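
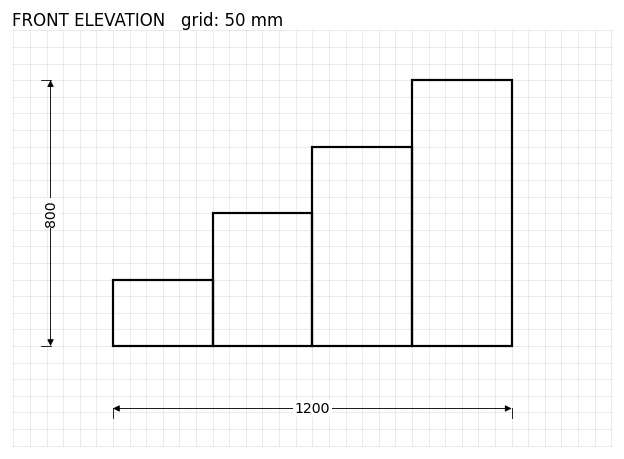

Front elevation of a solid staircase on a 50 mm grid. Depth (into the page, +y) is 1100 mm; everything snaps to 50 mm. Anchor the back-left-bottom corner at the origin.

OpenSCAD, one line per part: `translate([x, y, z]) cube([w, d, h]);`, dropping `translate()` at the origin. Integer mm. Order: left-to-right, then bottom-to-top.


cube([300, 1100, 200]);
translate([300, 0, 0]) cube([300, 1100, 400]);
translate([600, 0, 0]) cube([300, 1100, 600]);
translate([900, 0, 0]) cube([300, 1100, 800]);


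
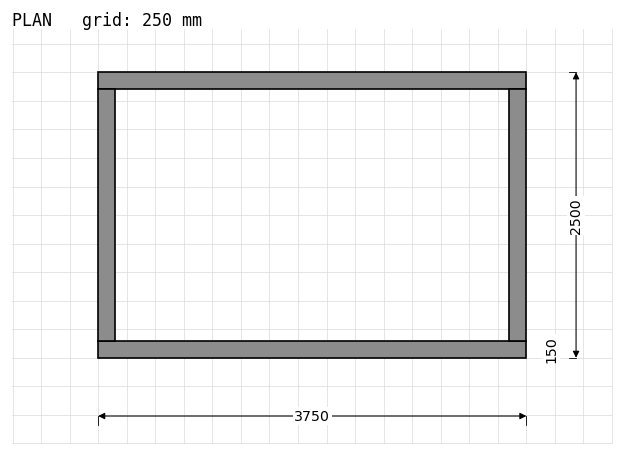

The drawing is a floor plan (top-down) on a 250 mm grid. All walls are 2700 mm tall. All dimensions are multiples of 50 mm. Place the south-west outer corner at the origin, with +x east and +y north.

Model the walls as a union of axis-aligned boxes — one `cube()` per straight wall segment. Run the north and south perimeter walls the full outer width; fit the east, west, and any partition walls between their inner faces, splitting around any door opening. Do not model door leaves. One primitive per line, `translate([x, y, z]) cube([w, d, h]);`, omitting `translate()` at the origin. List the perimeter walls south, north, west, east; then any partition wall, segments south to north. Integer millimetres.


cube([3750, 150, 2700]);
translate([0, 2350, 0]) cube([3750, 150, 2700]);
translate([0, 150, 0]) cube([150, 2200, 2700]);
translate([3600, 150, 0]) cube([150, 2200, 2700]);


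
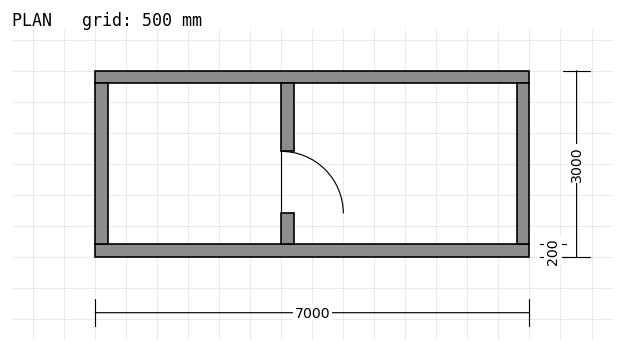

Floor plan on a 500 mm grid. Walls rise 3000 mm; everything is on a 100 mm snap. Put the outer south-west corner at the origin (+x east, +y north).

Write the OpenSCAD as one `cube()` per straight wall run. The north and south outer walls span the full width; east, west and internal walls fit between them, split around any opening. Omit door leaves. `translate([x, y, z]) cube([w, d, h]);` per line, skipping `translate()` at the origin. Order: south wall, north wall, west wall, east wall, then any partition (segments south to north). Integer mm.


cube([7000, 200, 3000]);
translate([0, 2800, 0]) cube([7000, 200, 3000]);
translate([0, 200, 0]) cube([200, 2600, 3000]);
translate([6800, 200, 0]) cube([200, 2600, 3000]);
translate([3000, 200, 0]) cube([200, 500, 3000]);
translate([3000, 1700, 0]) cube([200, 1100, 3000]);


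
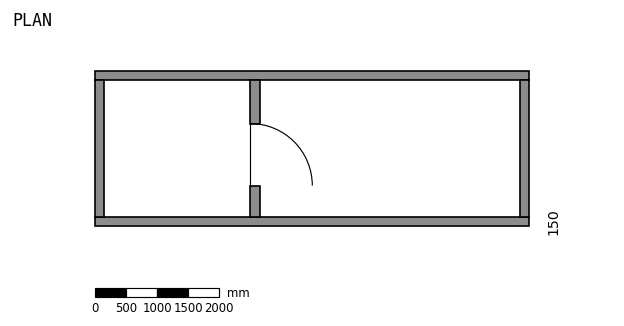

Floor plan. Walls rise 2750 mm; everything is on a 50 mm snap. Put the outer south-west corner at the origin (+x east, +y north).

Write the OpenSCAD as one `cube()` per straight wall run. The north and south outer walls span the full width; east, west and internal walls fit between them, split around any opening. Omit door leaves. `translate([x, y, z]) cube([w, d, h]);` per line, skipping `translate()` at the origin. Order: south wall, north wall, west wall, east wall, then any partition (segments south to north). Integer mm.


cube([7000, 150, 2750]);
translate([0, 2350, 0]) cube([7000, 150, 2750]);
translate([0, 150, 0]) cube([150, 2200, 2750]);
translate([6850, 150, 0]) cube([150, 2200, 2750]);
translate([2500, 150, 0]) cube([150, 500, 2750]);
translate([2500, 1650, 0]) cube([150, 700, 2750]);


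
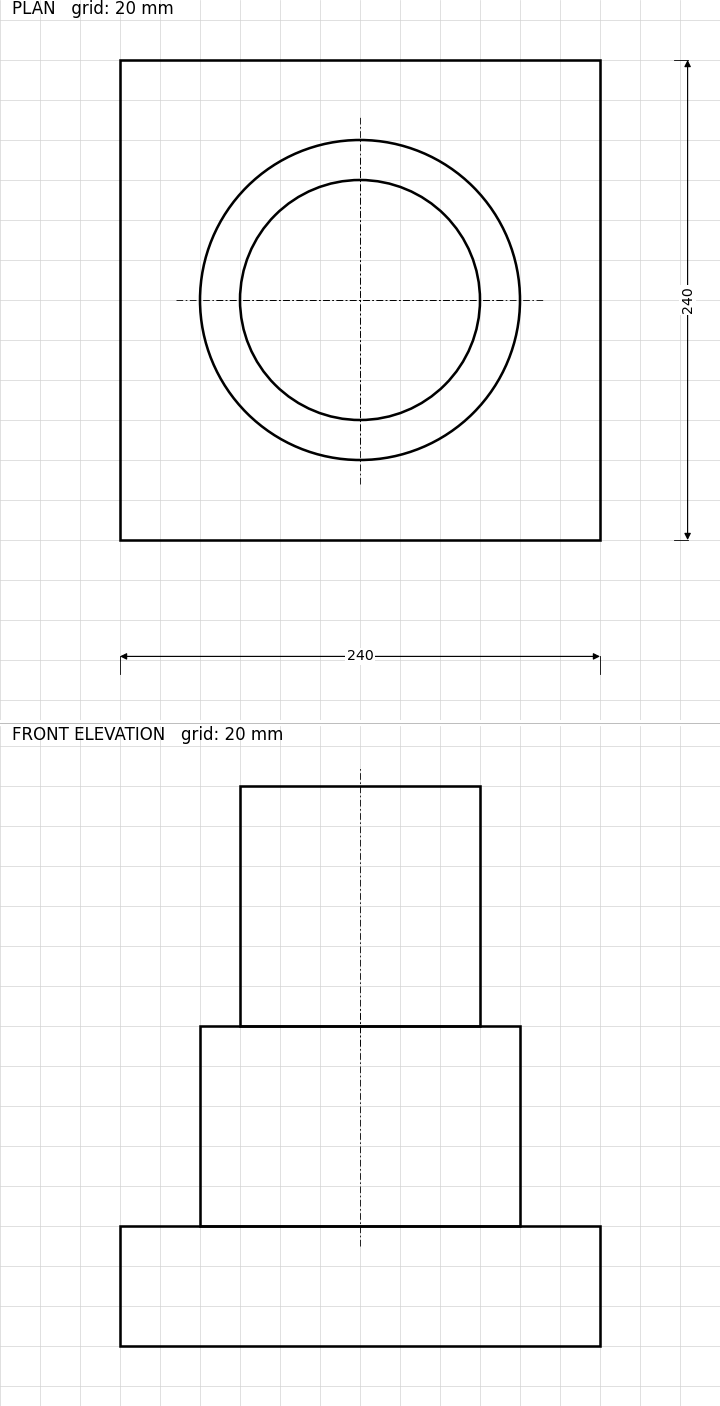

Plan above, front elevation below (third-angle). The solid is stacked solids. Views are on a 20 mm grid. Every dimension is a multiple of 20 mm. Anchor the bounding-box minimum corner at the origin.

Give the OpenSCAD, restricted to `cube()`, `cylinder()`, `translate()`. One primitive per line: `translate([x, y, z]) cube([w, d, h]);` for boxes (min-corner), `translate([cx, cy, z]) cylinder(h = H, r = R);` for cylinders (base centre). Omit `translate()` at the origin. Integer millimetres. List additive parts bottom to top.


cube([240, 240, 60]);
translate([120, 120, 60]) cylinder(h = 100, r = 80);
translate([120, 120, 160]) cylinder(h = 120, r = 60);


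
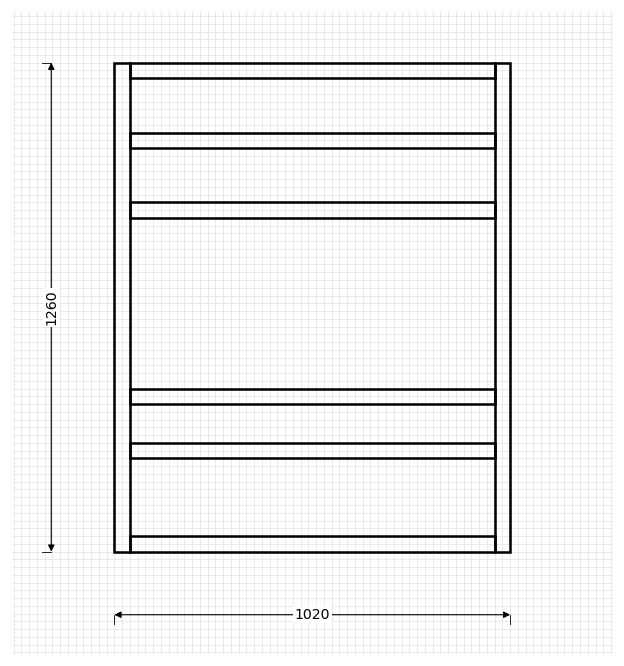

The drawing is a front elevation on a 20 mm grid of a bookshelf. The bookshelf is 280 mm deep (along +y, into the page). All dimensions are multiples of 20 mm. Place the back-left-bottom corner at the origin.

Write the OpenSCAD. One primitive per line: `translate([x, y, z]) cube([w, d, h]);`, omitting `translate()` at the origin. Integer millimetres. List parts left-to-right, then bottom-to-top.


cube([40, 280, 1260]);
translate([40, 0, 0]) cube([940, 280, 40]);
translate([40, 0, 240]) cube([940, 280, 40]);
translate([40, 0, 380]) cube([940, 280, 40]);
translate([40, 0, 860]) cube([940, 280, 40]);
translate([40, 0, 1040]) cube([940, 280, 40]);
translate([40, 0, 1220]) cube([940, 280, 40]);
translate([980, 0, 0]) cube([40, 280, 1260]);


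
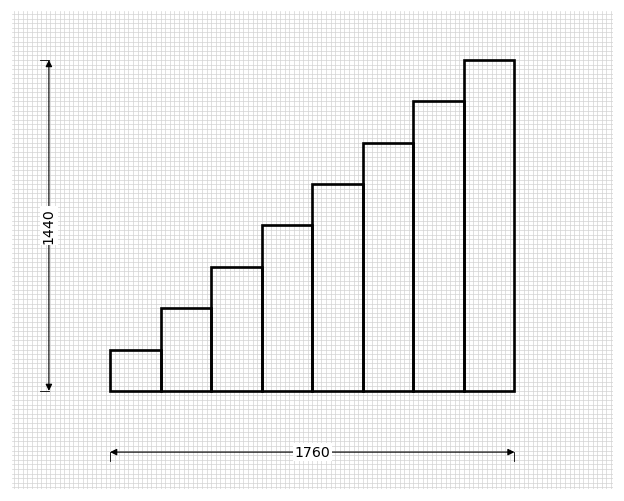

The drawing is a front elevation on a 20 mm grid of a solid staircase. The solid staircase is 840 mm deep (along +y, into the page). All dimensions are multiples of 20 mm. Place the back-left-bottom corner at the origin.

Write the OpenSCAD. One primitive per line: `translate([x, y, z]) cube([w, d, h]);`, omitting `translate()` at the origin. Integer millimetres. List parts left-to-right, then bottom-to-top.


cube([220, 840, 180]);
translate([220, 0, 0]) cube([220, 840, 360]);
translate([440, 0, 0]) cube([220, 840, 540]);
translate([660, 0, 0]) cube([220, 840, 720]);
translate([880, 0, 0]) cube([220, 840, 900]);
translate([1100, 0, 0]) cube([220, 840, 1080]);
translate([1320, 0, 0]) cube([220, 840, 1260]);
translate([1540, 0, 0]) cube([220, 840, 1440]);


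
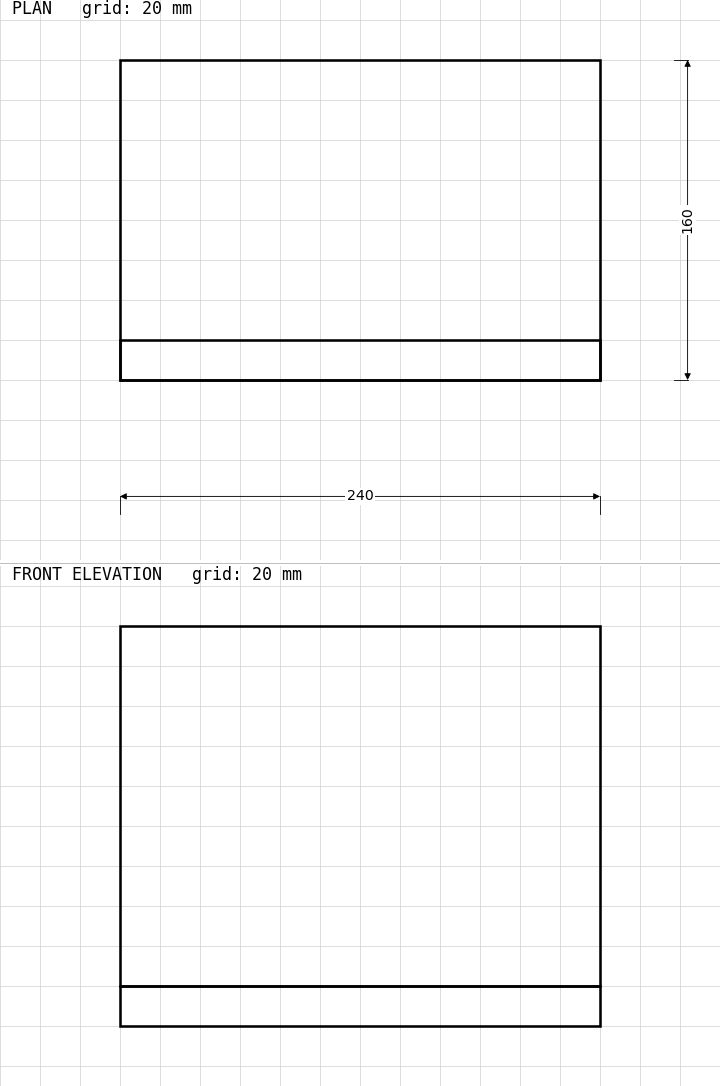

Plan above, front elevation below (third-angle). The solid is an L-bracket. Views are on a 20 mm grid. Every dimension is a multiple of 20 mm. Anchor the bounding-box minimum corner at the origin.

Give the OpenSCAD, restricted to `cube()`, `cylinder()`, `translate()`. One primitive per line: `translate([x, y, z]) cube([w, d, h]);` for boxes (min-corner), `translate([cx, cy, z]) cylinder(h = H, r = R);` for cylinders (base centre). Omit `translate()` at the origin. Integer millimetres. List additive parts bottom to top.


cube([240, 160, 20]);
translate([0, 0, 20]) cube([240, 20, 180]);


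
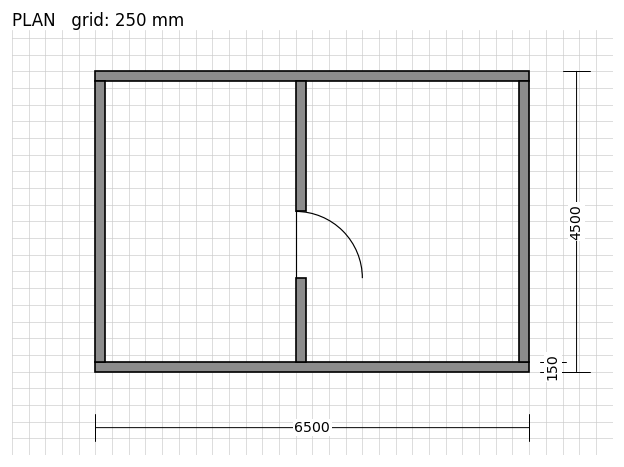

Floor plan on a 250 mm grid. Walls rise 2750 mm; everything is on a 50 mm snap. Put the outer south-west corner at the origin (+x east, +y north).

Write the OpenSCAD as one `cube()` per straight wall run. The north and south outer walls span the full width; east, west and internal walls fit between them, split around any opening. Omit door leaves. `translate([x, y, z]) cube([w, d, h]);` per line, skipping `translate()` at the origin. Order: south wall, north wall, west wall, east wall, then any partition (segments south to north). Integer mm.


cube([6500, 150, 2750]);
translate([0, 4350, 0]) cube([6500, 150, 2750]);
translate([0, 150, 0]) cube([150, 4200, 2750]);
translate([6350, 150, 0]) cube([150, 4200, 2750]);
translate([3000, 150, 0]) cube([150, 1250, 2750]);
translate([3000, 2400, 0]) cube([150, 1950, 2750]);


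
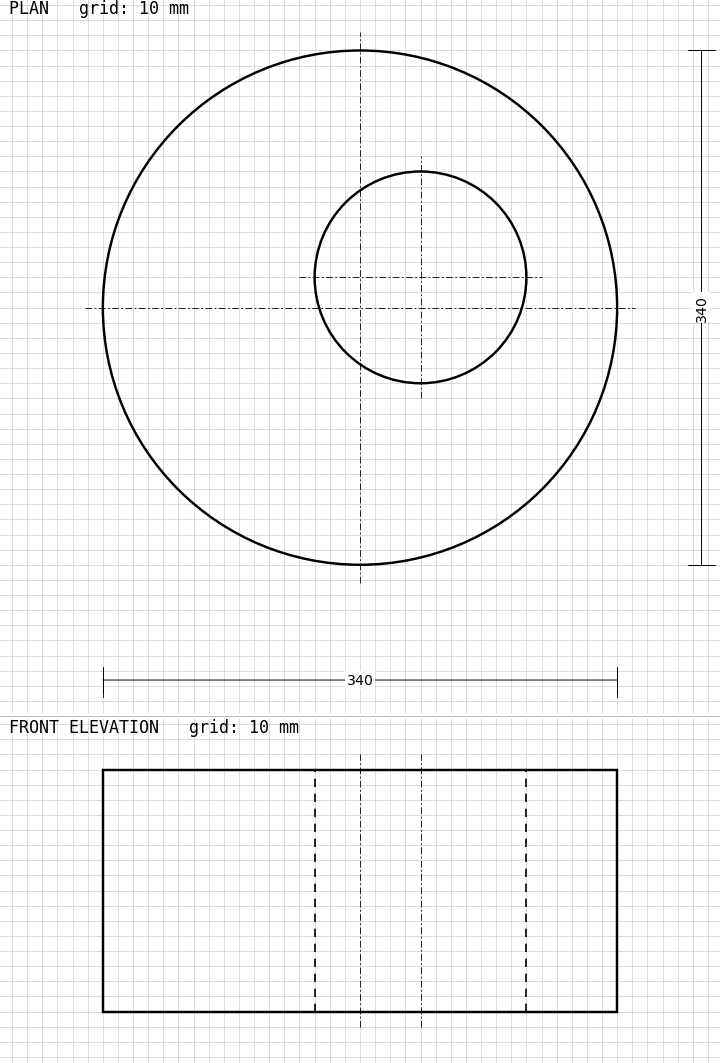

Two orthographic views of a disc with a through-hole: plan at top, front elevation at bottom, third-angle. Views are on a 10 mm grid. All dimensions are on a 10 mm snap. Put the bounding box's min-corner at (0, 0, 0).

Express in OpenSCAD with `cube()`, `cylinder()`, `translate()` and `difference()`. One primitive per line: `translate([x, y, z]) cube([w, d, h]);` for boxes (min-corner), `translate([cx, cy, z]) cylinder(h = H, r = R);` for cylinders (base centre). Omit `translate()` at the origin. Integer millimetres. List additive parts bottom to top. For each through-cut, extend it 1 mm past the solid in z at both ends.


difference() {
  translate([170, 170, 0]) cylinder(h = 160, r = 170);
  translate([210, 190, -1]) cylinder(h = 162, r = 70);
}


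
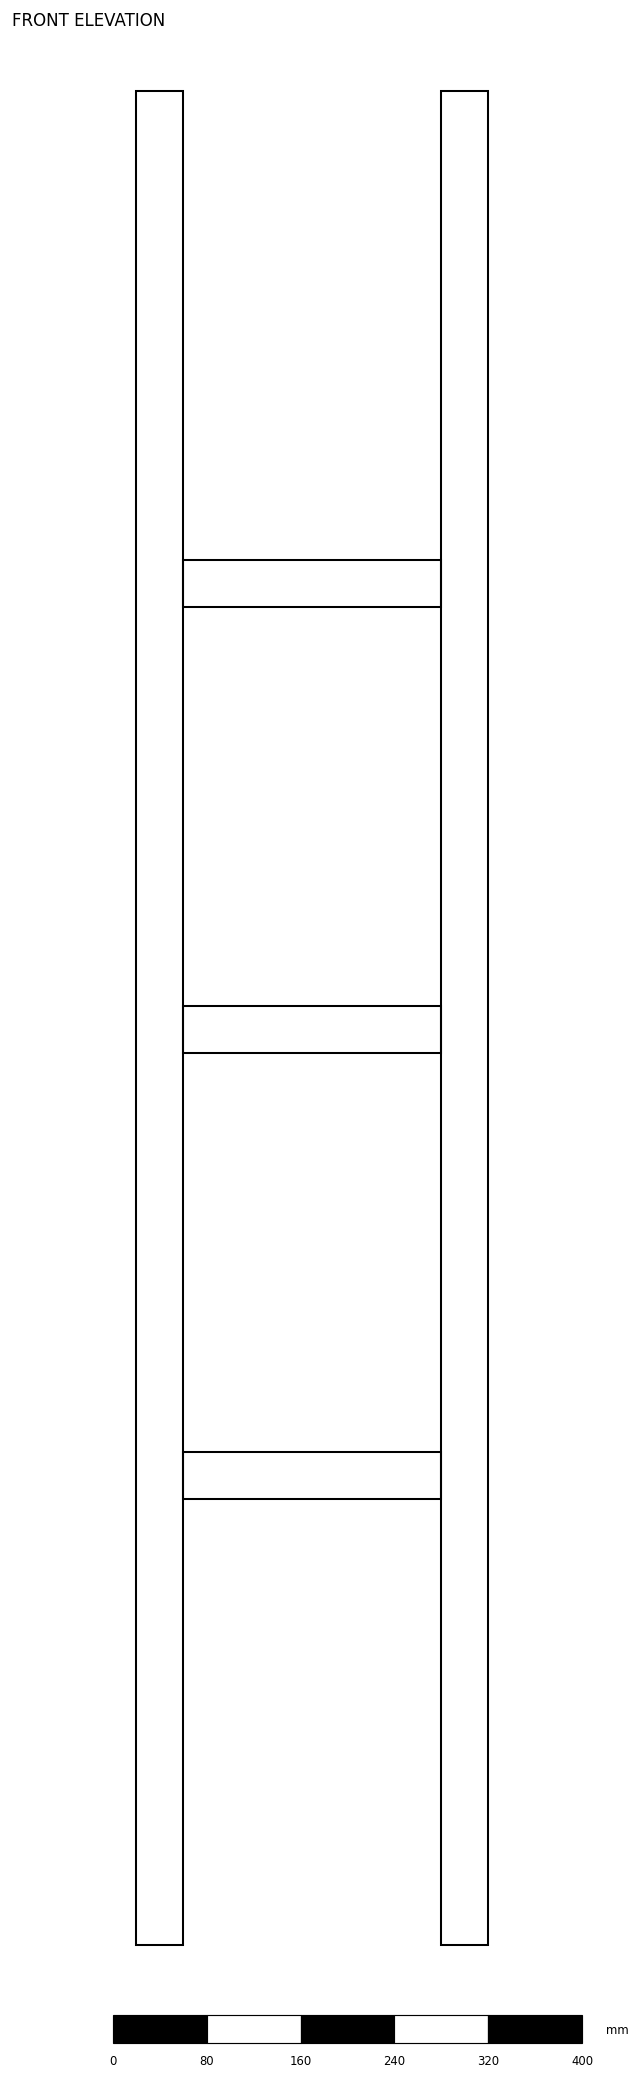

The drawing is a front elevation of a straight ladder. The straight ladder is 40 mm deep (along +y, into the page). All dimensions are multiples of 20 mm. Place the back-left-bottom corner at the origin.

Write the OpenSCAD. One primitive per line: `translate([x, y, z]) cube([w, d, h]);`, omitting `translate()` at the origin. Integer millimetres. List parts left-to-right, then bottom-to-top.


cube([40, 40, 1580]);
translate([40, 0, 380]) cube([220, 40, 40]);
translate([40, 0, 760]) cube([220, 40, 40]);
translate([40, 0, 1140]) cube([220, 40, 40]);
translate([260, 0, 0]) cube([40, 40, 1580]);


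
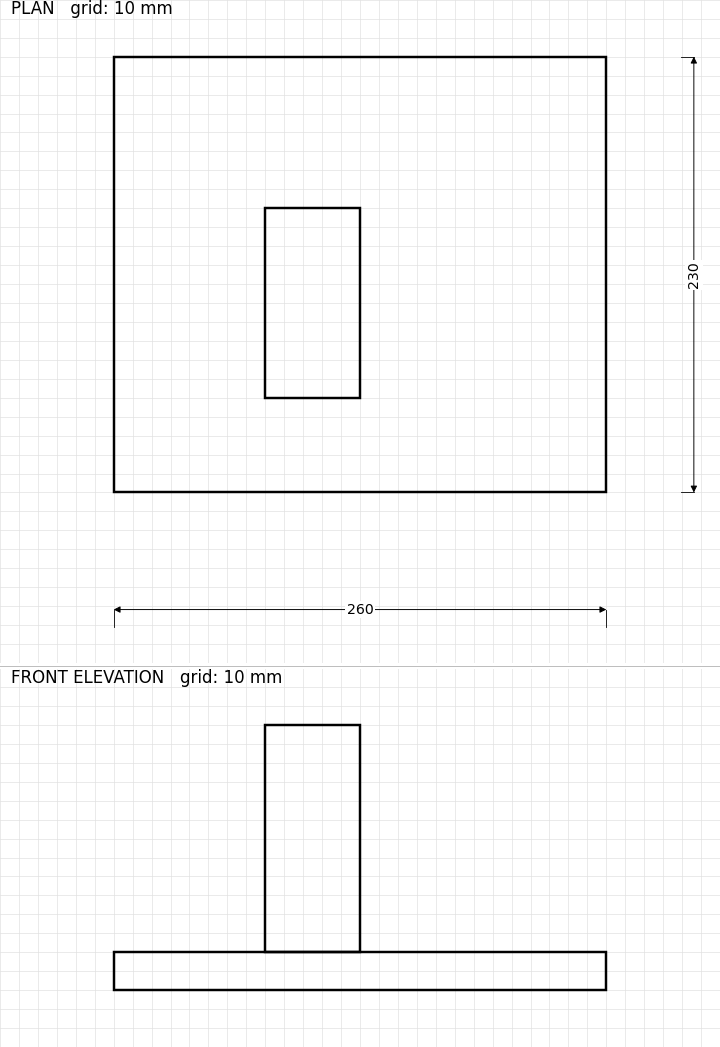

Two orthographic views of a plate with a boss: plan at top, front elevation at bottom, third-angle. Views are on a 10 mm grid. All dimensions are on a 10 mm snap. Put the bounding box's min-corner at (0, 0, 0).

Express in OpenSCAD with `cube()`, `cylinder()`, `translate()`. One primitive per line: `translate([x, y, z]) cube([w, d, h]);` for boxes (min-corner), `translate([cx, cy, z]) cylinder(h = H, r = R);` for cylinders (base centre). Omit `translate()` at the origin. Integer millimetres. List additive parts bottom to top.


cube([260, 230, 20]);
translate([80, 50, 20]) cube([50, 100, 120]);


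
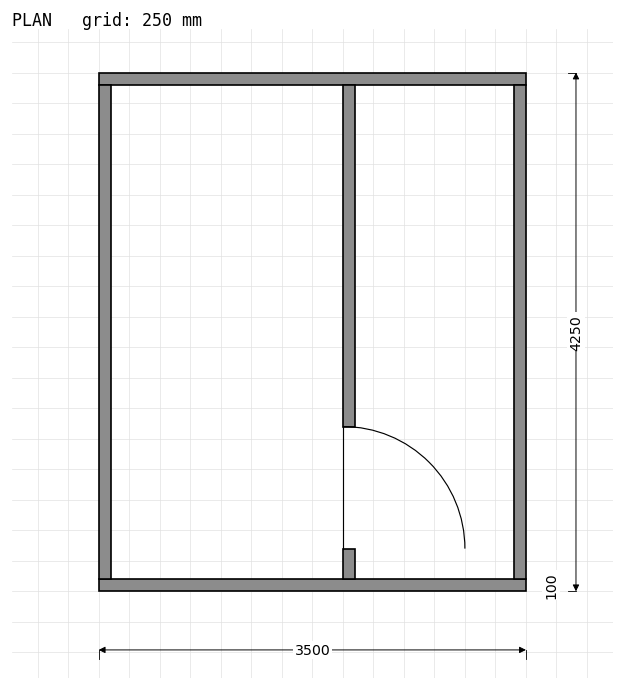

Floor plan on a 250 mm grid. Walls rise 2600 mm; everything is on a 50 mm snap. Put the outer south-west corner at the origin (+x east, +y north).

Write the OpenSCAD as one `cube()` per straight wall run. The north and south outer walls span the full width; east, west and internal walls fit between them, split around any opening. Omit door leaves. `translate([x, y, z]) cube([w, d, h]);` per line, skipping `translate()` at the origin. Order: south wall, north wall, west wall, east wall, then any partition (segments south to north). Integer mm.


cube([3500, 100, 2600]);
translate([0, 4150, 0]) cube([3500, 100, 2600]);
translate([0, 100, 0]) cube([100, 4050, 2600]);
translate([3400, 100, 0]) cube([100, 4050, 2600]);
translate([2000, 100, 0]) cube([100, 250, 2600]);
translate([2000, 1350, 0]) cube([100, 2800, 2600]);


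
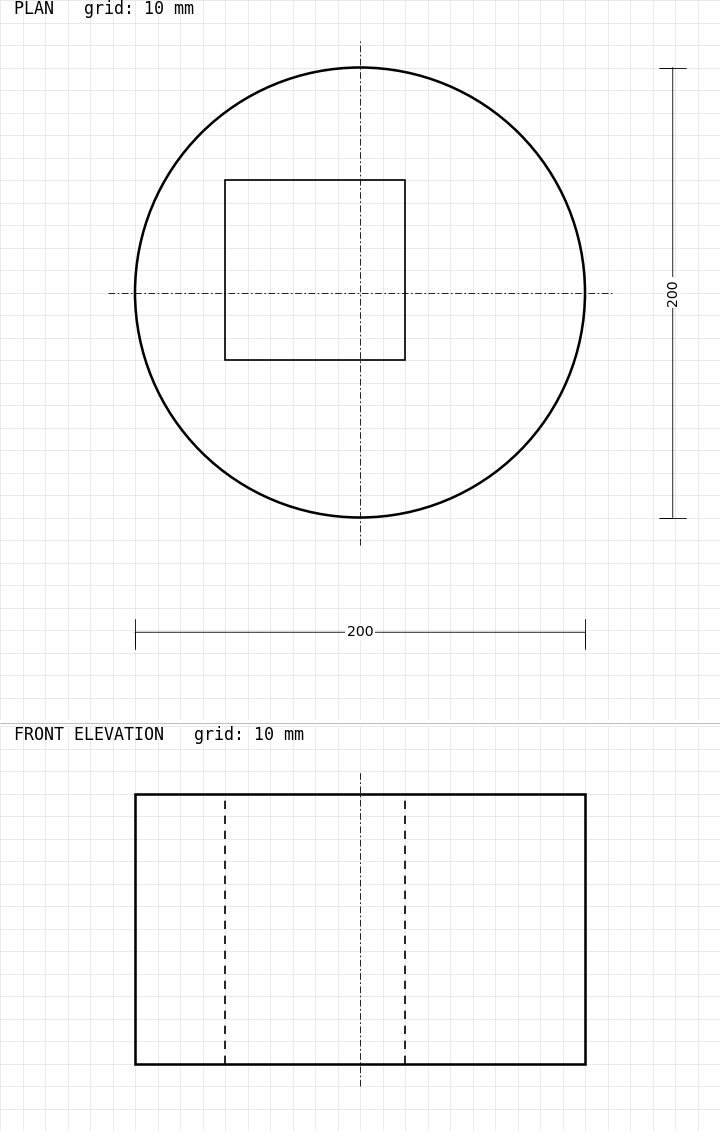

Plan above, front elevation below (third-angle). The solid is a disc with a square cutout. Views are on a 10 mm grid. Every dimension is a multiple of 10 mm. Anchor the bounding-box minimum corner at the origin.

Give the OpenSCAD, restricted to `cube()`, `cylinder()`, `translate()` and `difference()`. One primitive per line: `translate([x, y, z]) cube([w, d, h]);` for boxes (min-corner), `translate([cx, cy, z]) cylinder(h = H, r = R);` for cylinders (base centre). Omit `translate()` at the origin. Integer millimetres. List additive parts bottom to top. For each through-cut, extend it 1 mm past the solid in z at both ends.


difference() {
  translate([100, 100, 0]) cylinder(h = 120, r = 100);
  translate([40, 70, -1]) cube([80, 80, 122]);
}


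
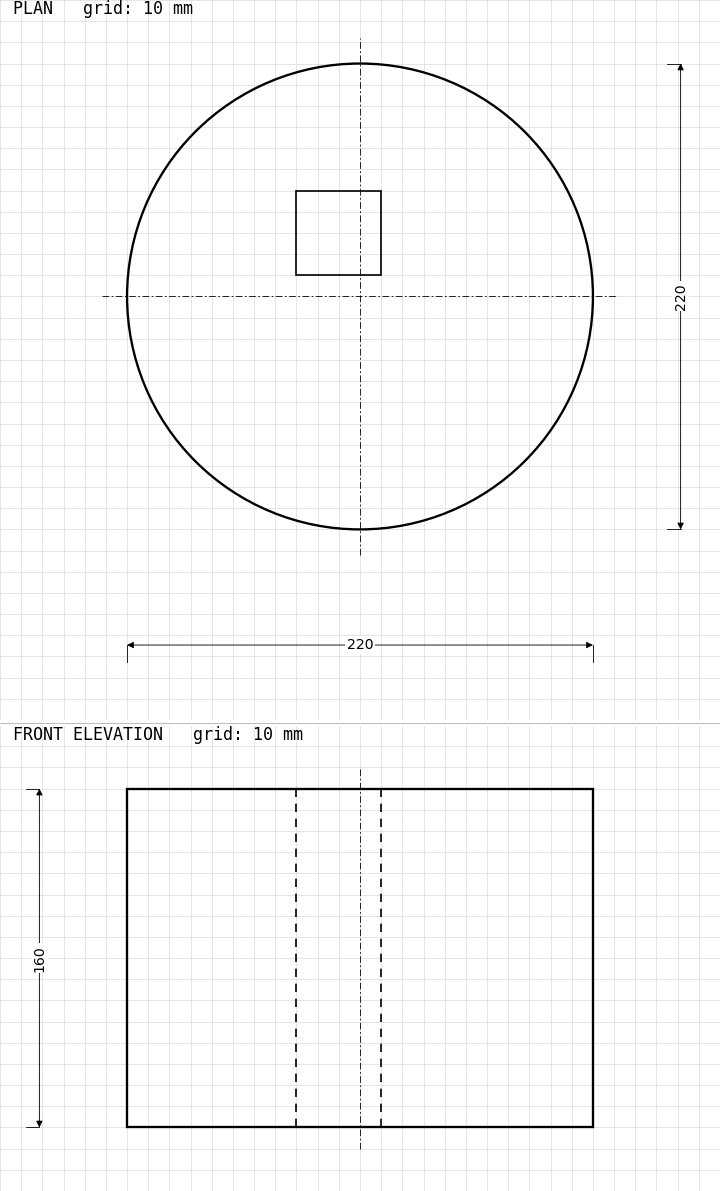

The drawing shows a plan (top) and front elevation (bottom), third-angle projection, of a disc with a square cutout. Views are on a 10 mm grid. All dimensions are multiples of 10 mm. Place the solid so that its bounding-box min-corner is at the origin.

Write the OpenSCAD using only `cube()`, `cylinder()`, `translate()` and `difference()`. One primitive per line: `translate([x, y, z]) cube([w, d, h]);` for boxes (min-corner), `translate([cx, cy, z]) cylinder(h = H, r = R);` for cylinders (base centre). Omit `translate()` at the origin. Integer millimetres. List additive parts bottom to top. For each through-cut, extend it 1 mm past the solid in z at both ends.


difference() {
  translate([110, 110, 0]) cylinder(h = 160, r = 110);
  translate([80, 120, -1]) cube([40, 40, 162]);
}


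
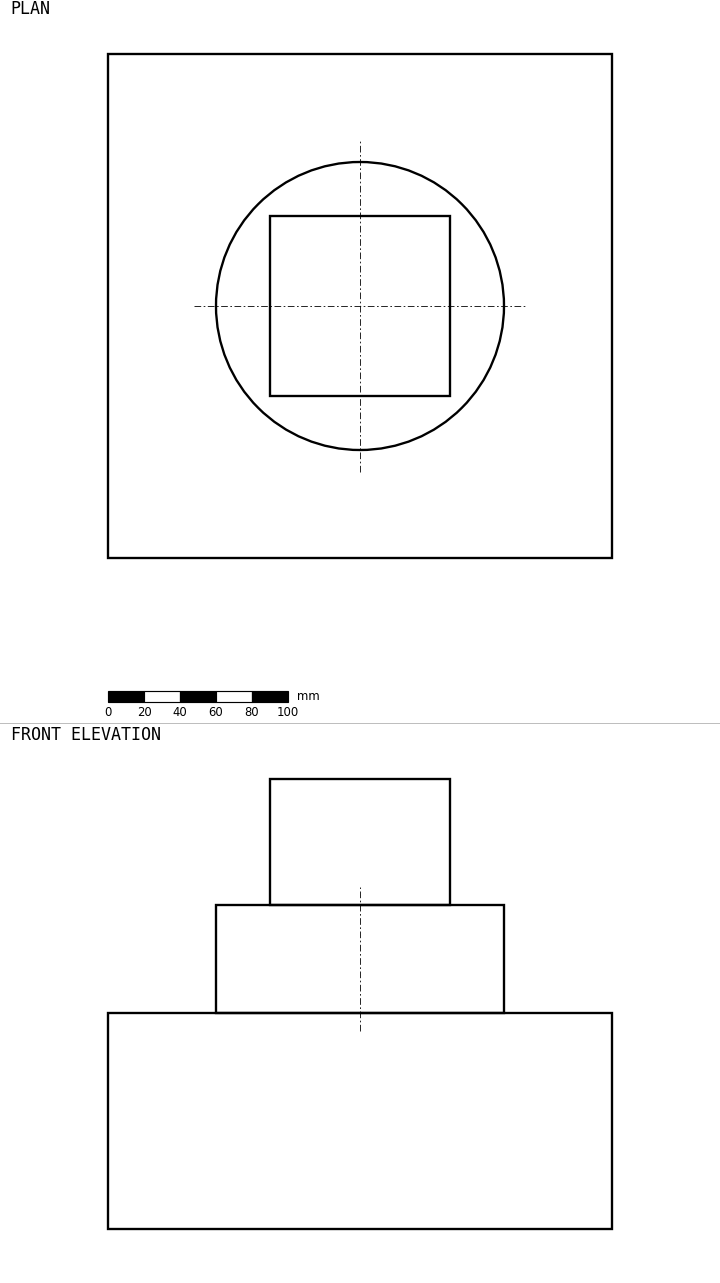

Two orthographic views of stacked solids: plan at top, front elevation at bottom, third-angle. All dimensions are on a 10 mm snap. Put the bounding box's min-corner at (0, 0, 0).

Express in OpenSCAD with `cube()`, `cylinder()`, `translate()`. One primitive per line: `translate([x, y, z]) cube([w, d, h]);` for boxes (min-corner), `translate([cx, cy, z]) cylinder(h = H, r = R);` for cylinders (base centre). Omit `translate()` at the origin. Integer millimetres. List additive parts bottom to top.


cube([280, 280, 120]);
translate([140, 140, 120]) cylinder(h = 60, r = 80);
translate([90, 90, 180]) cube([100, 100, 70]);


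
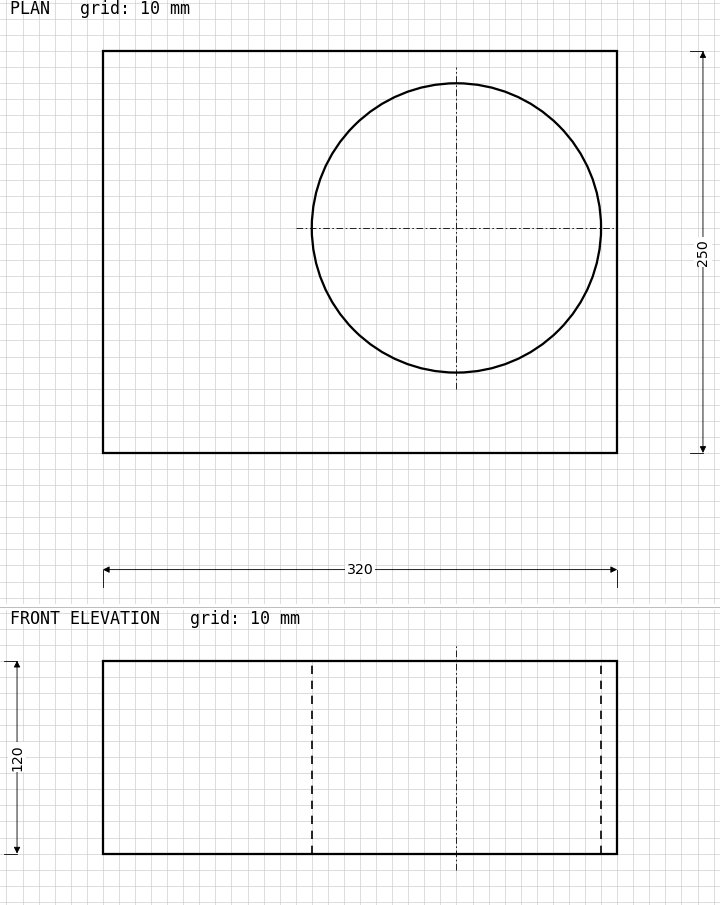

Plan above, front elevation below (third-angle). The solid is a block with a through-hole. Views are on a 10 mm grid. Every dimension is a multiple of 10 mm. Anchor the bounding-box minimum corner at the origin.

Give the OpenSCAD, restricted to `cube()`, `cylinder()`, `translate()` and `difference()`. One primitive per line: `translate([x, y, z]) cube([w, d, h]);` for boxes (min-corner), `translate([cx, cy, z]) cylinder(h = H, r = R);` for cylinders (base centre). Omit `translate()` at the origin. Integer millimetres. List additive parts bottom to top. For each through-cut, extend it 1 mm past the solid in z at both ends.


difference() {
  cube([320, 250, 120]);
  translate([220, 140, -1]) cylinder(h = 122, r = 90);
}


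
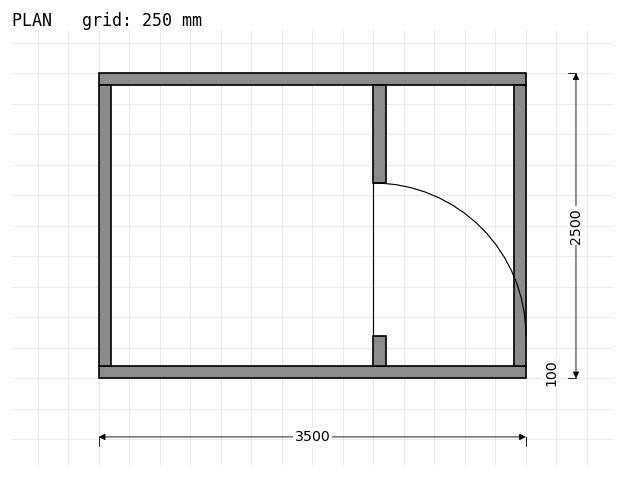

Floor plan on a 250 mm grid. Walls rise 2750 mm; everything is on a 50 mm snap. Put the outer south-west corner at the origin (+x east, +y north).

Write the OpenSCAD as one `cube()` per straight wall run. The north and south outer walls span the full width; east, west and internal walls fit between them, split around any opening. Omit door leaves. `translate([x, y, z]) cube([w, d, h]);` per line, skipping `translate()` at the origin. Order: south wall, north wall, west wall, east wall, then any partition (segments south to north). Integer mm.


cube([3500, 100, 2750]);
translate([0, 2400, 0]) cube([3500, 100, 2750]);
translate([0, 100, 0]) cube([100, 2300, 2750]);
translate([3400, 100, 0]) cube([100, 2300, 2750]);
translate([2250, 100, 0]) cube([100, 250, 2750]);
translate([2250, 1600, 0]) cube([100, 800, 2750]);


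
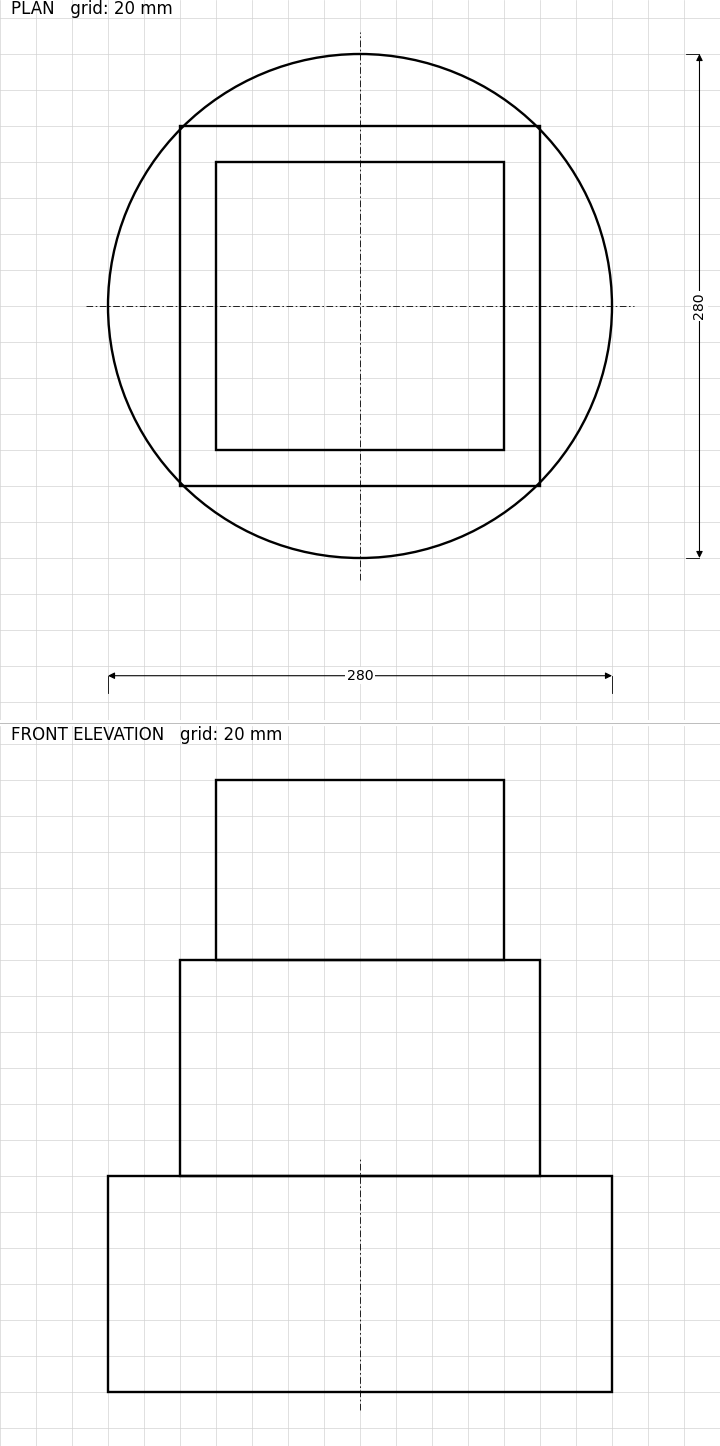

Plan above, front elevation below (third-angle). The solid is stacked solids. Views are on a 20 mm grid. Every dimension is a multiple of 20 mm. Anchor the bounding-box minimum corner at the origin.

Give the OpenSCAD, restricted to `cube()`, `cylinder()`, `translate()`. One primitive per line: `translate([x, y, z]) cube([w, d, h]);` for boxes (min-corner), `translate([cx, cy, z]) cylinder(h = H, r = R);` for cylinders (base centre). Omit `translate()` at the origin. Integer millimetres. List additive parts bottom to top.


translate([140, 140, 0]) cylinder(h = 120, r = 140);
translate([40, 40, 120]) cube([200, 200, 120]);
translate([60, 60, 240]) cube([160, 160, 100]);


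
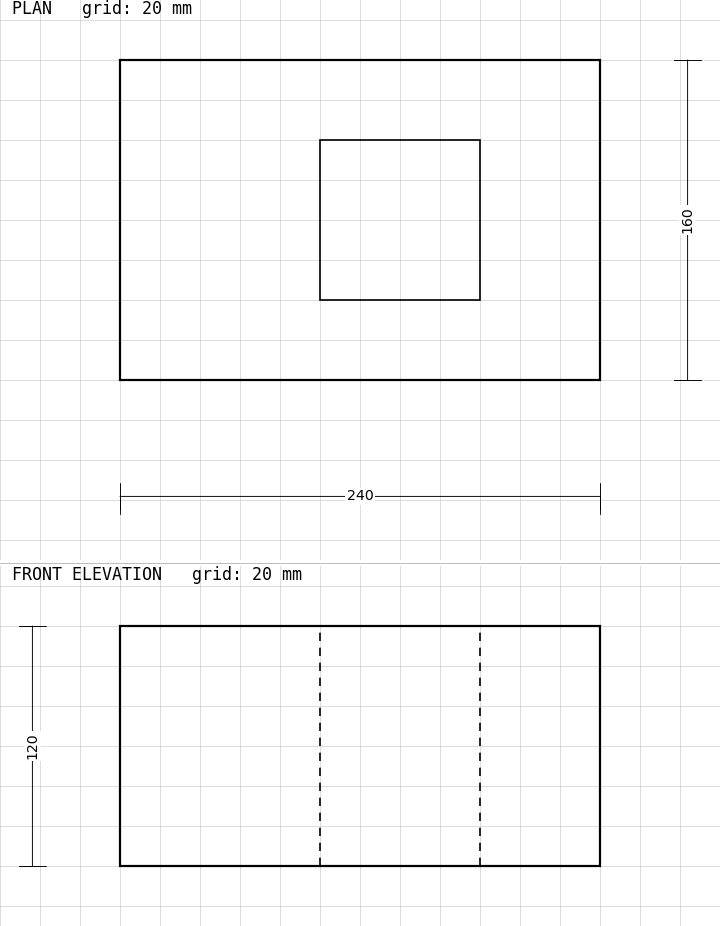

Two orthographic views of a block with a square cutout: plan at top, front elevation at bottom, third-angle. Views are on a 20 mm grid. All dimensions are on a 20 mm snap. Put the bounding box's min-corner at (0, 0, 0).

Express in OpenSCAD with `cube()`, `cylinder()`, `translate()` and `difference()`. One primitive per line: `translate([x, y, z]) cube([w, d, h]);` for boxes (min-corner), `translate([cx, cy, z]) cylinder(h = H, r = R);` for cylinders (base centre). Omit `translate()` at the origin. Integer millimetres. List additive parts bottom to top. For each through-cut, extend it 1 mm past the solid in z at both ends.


difference() {
  cube([240, 160, 120]);
  translate([100, 40, -1]) cube([80, 80, 122]);
}


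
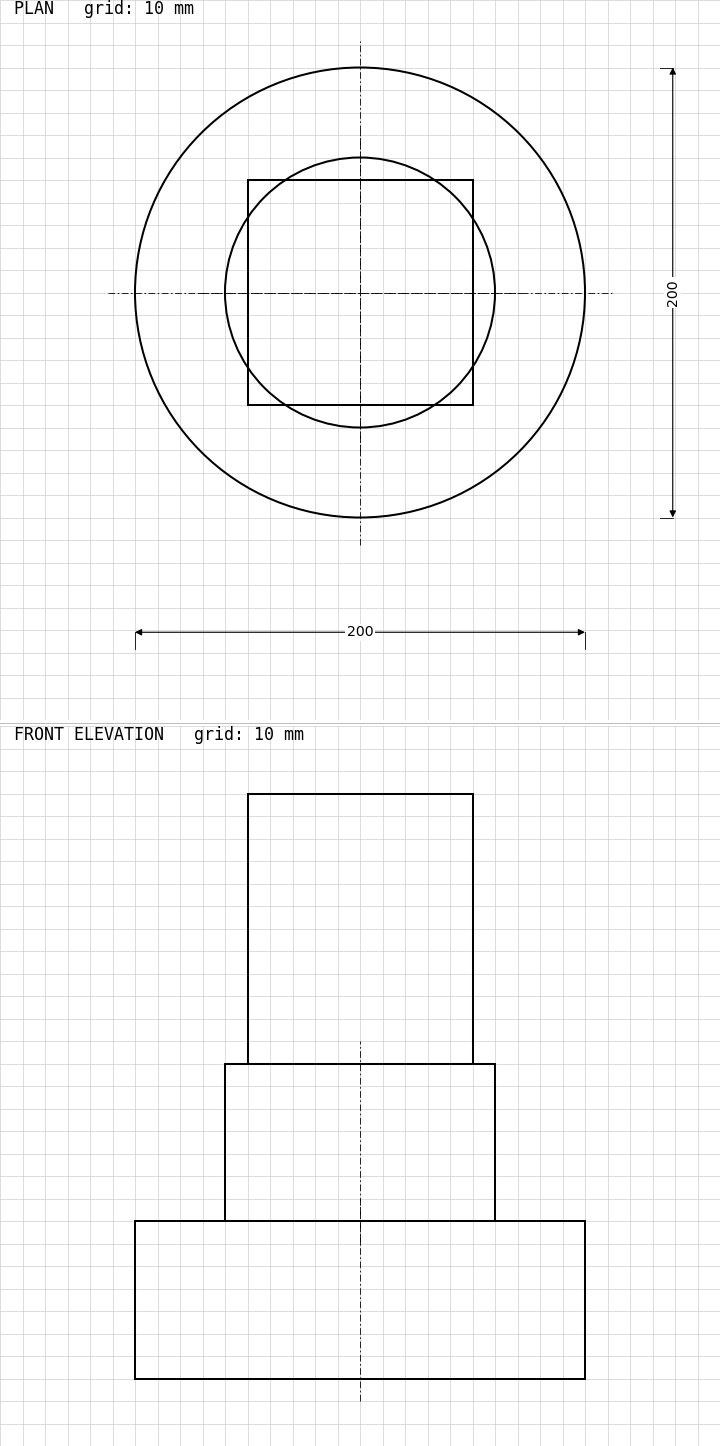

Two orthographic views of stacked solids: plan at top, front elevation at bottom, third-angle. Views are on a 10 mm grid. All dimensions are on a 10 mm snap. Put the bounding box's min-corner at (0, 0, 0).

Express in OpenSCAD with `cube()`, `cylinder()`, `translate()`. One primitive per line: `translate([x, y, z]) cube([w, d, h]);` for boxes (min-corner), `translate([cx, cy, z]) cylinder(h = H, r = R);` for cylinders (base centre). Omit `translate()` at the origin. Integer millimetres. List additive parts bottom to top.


translate([100, 100, 0]) cylinder(h = 70, r = 100);
translate([100, 100, 70]) cylinder(h = 70, r = 60);
translate([50, 50, 140]) cube([100, 100, 120]);


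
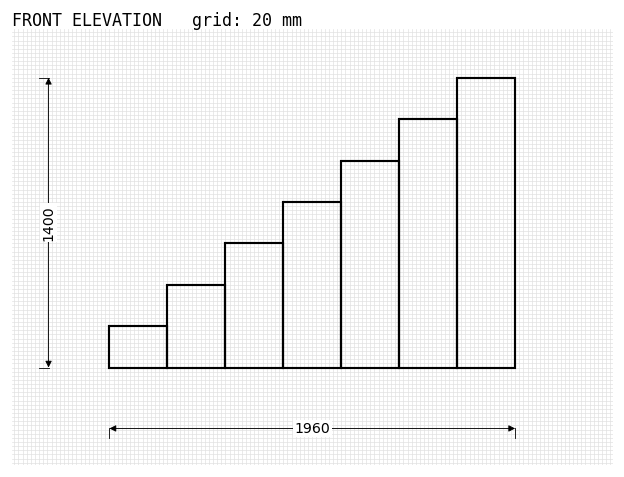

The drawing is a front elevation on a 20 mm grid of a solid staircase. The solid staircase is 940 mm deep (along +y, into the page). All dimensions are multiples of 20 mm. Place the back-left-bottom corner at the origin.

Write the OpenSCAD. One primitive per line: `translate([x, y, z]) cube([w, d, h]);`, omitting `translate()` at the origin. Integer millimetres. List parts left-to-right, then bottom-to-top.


cube([280, 940, 200]);
translate([280, 0, 0]) cube([280, 940, 400]);
translate([560, 0, 0]) cube([280, 940, 600]);
translate([840, 0, 0]) cube([280, 940, 800]);
translate([1120, 0, 0]) cube([280, 940, 1000]);
translate([1400, 0, 0]) cube([280, 940, 1200]);
translate([1680, 0, 0]) cube([280, 940, 1400]);


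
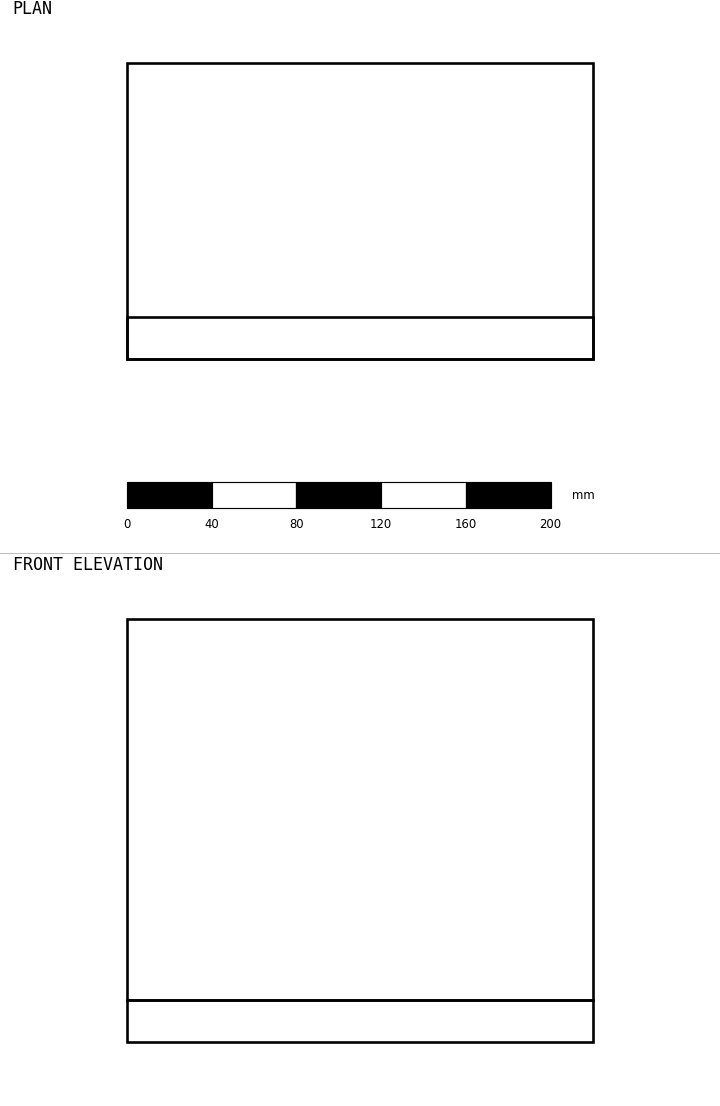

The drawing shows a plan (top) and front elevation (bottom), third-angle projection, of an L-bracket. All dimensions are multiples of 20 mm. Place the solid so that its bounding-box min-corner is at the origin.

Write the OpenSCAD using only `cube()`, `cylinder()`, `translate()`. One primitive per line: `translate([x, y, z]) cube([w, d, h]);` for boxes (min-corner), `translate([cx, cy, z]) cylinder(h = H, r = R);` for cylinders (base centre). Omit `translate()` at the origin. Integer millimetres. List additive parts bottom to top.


cube([220, 140, 20]);
translate([0, 0, 20]) cube([220, 20, 180]);


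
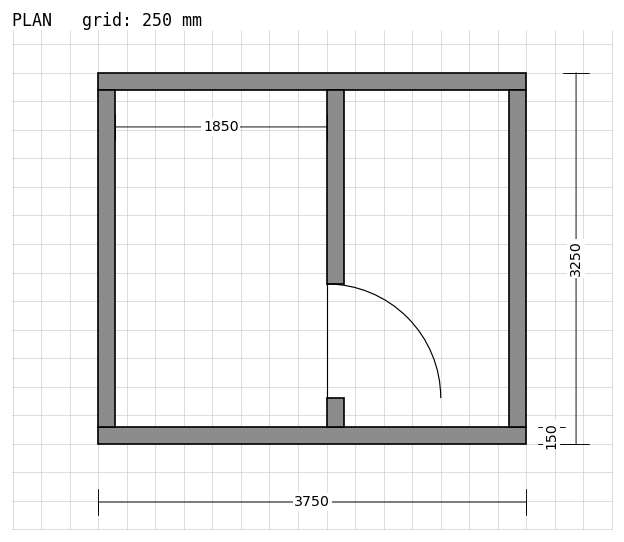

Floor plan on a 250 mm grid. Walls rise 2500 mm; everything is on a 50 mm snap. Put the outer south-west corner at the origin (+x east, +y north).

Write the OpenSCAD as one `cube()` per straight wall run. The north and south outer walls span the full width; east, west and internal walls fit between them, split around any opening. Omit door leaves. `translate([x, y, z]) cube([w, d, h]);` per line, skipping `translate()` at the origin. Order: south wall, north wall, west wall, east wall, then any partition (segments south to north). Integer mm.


cube([3750, 150, 2500]);
translate([0, 3100, 0]) cube([3750, 150, 2500]);
translate([0, 150, 0]) cube([150, 2950, 2500]);
translate([3600, 150, 0]) cube([150, 2950, 2500]);
translate([2000, 150, 0]) cube([150, 250, 2500]);
translate([2000, 1400, 0]) cube([150, 1700, 2500]);


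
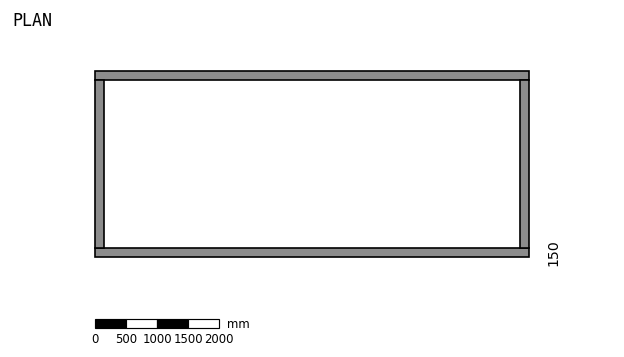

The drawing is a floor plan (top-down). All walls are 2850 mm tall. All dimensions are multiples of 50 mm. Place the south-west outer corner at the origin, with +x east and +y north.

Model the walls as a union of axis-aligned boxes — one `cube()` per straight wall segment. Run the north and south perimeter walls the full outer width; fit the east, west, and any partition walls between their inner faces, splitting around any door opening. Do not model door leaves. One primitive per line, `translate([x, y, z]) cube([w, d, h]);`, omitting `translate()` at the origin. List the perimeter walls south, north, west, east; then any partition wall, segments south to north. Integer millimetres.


cube([7000, 150, 2850]);
translate([0, 2850, 0]) cube([7000, 150, 2850]);
translate([0, 150, 0]) cube([150, 2700, 2850]);
translate([6850, 150, 0]) cube([150, 2700, 2850]);


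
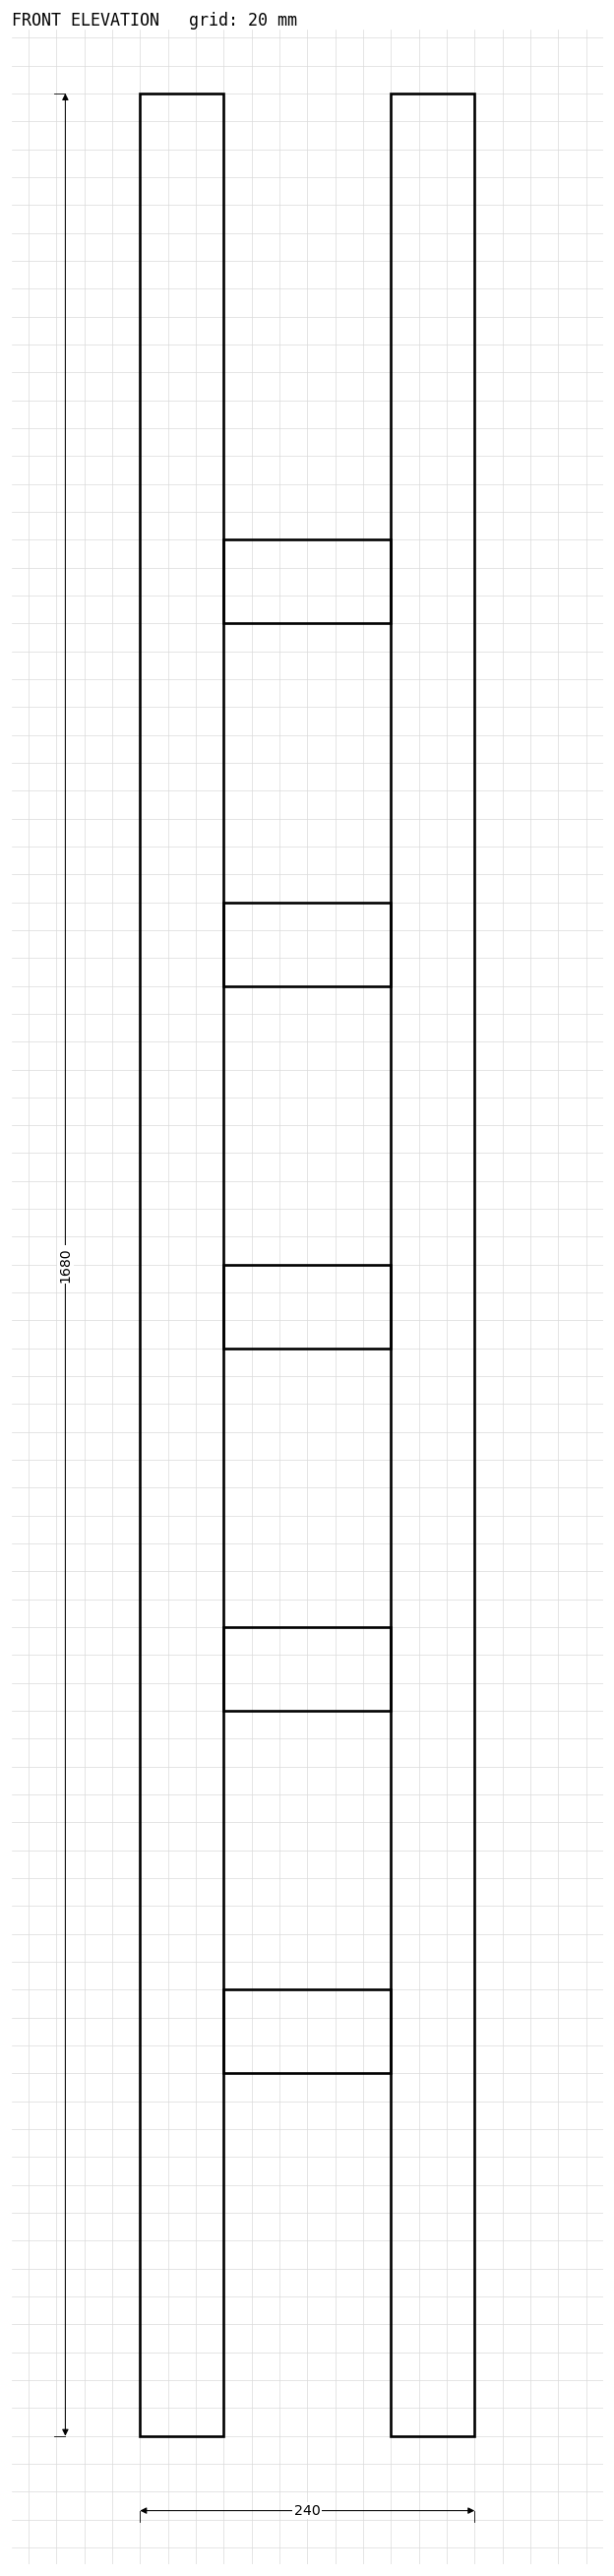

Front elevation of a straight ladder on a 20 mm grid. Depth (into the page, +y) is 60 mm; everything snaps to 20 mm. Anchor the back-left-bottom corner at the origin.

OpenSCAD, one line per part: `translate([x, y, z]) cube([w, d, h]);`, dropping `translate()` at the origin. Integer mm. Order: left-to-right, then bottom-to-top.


cube([60, 60, 1680]);
translate([60, 0, 260]) cube([120, 60, 60]);
translate([60, 0, 520]) cube([120, 60, 60]);
translate([60, 0, 780]) cube([120, 60, 60]);
translate([60, 0, 1040]) cube([120, 60, 60]);
translate([60, 0, 1300]) cube([120, 60, 60]);
translate([180, 0, 0]) cube([60, 60, 1680]);


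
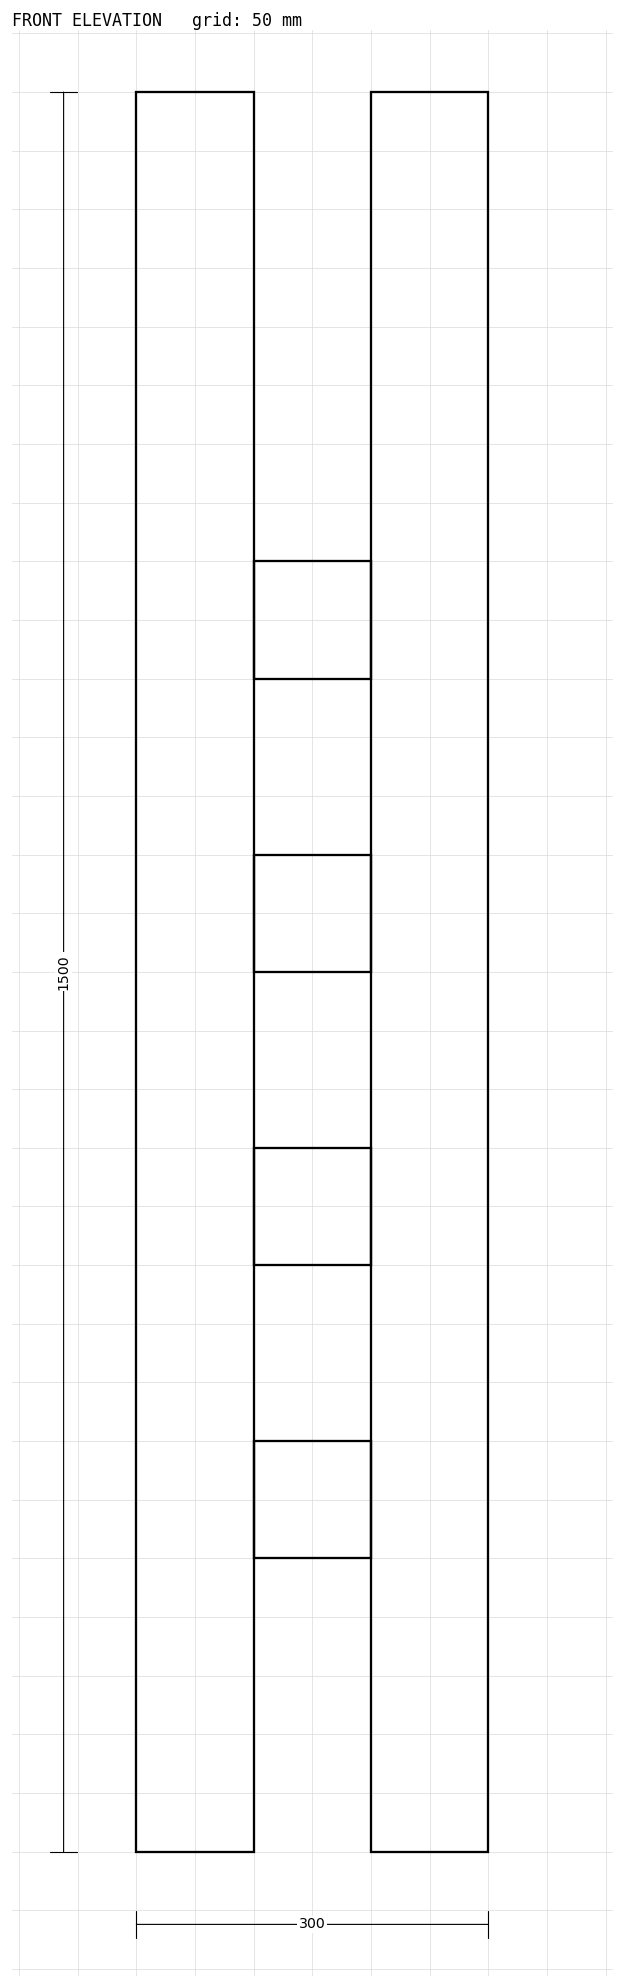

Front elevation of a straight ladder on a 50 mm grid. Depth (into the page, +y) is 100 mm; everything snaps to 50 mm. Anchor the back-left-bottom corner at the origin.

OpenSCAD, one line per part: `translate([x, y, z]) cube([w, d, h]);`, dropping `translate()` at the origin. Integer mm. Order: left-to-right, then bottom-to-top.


cube([100, 100, 1500]);
translate([100, 0, 250]) cube([100, 100, 100]);
translate([100, 0, 500]) cube([100, 100, 100]);
translate([100, 0, 750]) cube([100, 100, 100]);
translate([100, 0, 1000]) cube([100, 100, 100]);
translate([200, 0, 0]) cube([100, 100, 1500]);


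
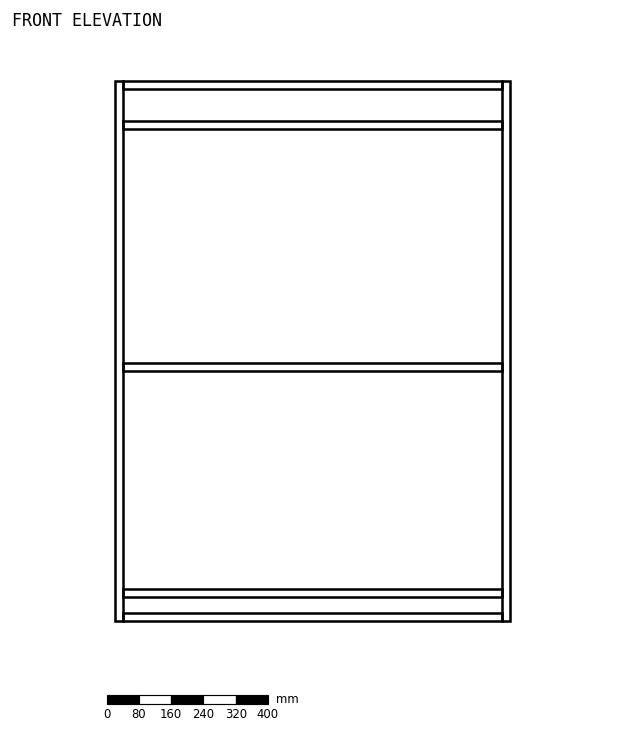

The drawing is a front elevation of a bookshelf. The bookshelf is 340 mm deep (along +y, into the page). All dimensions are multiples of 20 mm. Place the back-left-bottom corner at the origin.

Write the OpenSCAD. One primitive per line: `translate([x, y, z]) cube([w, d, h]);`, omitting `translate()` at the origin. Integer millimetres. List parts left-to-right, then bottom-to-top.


cube([20, 340, 1340]);
translate([20, 0, 0]) cube([940, 340, 20]);
translate([20, 0, 60]) cube([940, 340, 20]);
translate([20, 0, 620]) cube([940, 340, 20]);
translate([20, 0, 1220]) cube([940, 340, 20]);
translate([20, 0, 1320]) cube([940, 340, 20]);
translate([960, 0, 0]) cube([20, 340, 1340]);


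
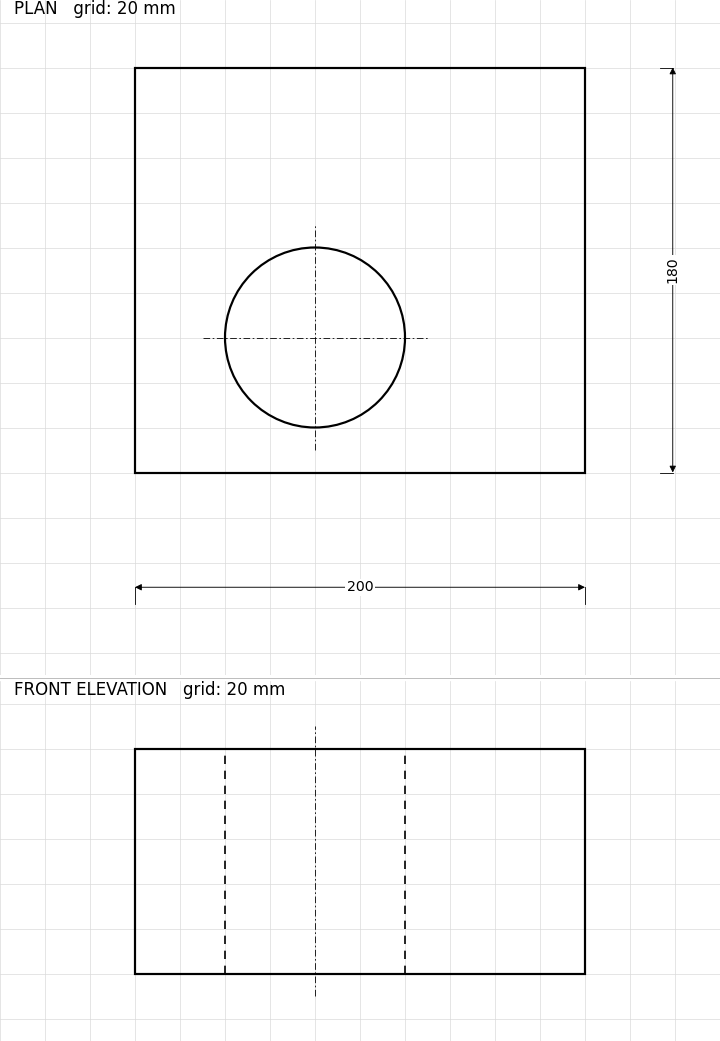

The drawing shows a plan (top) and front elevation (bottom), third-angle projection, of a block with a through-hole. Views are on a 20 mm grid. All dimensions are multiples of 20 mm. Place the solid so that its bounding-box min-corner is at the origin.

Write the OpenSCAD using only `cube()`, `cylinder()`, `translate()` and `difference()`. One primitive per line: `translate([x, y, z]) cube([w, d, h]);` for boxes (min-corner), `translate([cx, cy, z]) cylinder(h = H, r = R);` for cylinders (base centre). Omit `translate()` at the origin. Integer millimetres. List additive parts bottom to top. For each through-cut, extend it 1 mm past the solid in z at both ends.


difference() {
  cube([200, 180, 100]);
  translate([80, 60, -1]) cylinder(h = 102, r = 40);
}


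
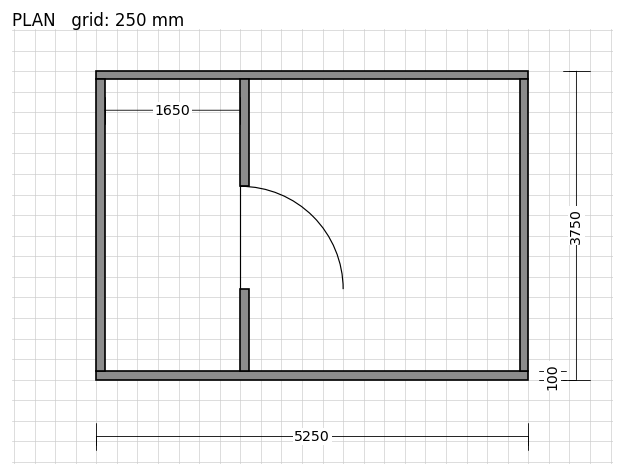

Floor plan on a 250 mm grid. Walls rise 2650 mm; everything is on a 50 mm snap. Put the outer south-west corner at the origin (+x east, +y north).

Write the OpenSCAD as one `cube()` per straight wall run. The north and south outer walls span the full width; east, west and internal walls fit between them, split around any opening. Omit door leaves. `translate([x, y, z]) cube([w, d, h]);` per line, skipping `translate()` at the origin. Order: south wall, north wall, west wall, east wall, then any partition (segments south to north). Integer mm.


cube([5250, 100, 2650]);
translate([0, 3650, 0]) cube([5250, 100, 2650]);
translate([0, 100, 0]) cube([100, 3550, 2650]);
translate([5150, 100, 0]) cube([100, 3550, 2650]);
translate([1750, 100, 0]) cube([100, 1000, 2650]);
translate([1750, 2350, 0]) cube([100, 1300, 2650]);


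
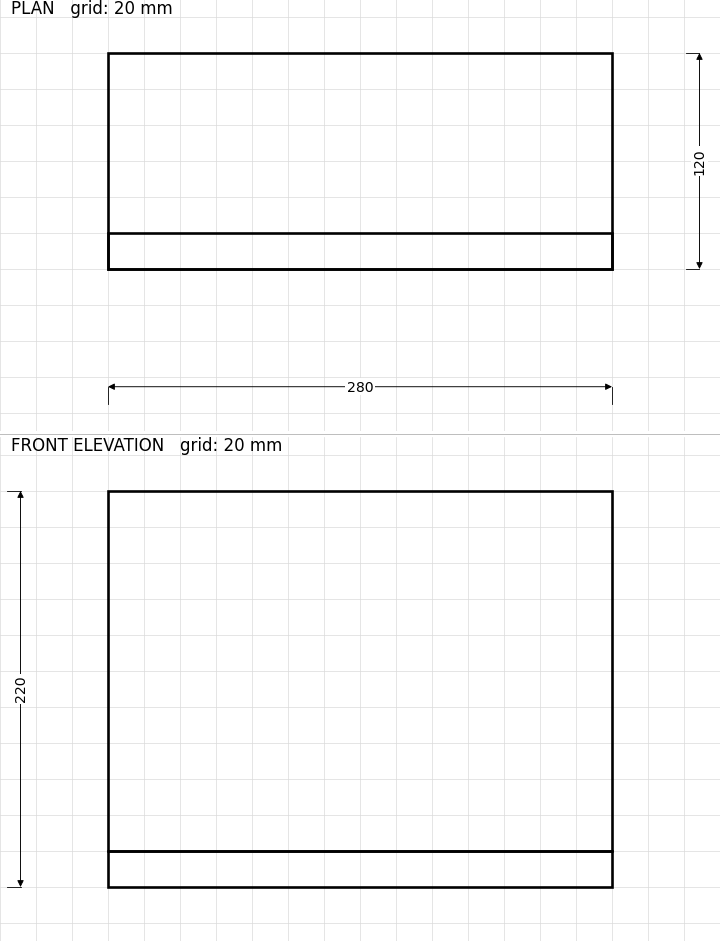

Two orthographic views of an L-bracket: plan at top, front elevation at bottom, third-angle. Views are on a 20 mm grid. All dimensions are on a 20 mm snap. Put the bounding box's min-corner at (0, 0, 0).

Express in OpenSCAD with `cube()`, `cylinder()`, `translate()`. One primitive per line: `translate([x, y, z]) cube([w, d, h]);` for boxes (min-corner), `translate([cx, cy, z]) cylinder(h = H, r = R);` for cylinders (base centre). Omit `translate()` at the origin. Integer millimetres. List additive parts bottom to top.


cube([280, 120, 20]);
translate([0, 0, 20]) cube([280, 20, 200]);


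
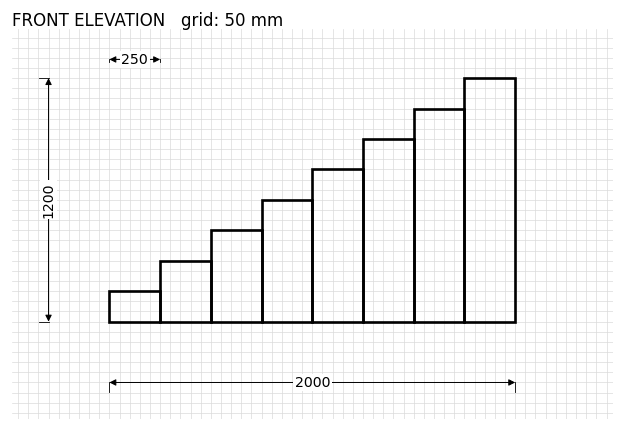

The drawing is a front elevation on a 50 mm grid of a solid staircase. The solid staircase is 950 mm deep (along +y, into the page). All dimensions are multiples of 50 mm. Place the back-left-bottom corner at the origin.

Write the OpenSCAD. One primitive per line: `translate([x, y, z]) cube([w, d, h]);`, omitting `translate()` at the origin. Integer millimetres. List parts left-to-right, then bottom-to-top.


cube([250, 950, 150]);
translate([250, 0, 0]) cube([250, 950, 300]);
translate([500, 0, 0]) cube([250, 950, 450]);
translate([750, 0, 0]) cube([250, 950, 600]);
translate([1000, 0, 0]) cube([250, 950, 750]);
translate([1250, 0, 0]) cube([250, 950, 900]);
translate([1500, 0, 0]) cube([250, 950, 1050]);
translate([1750, 0, 0]) cube([250, 950, 1200]);


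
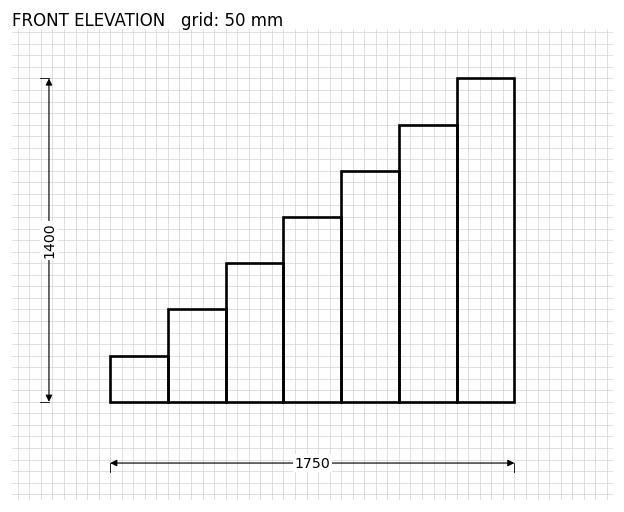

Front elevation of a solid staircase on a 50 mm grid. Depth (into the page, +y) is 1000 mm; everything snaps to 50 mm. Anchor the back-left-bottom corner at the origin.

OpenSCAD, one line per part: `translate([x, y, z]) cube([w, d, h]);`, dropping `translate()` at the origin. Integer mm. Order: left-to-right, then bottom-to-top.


cube([250, 1000, 200]);
translate([250, 0, 0]) cube([250, 1000, 400]);
translate([500, 0, 0]) cube([250, 1000, 600]);
translate([750, 0, 0]) cube([250, 1000, 800]);
translate([1000, 0, 0]) cube([250, 1000, 1000]);
translate([1250, 0, 0]) cube([250, 1000, 1200]);
translate([1500, 0, 0]) cube([250, 1000, 1400]);


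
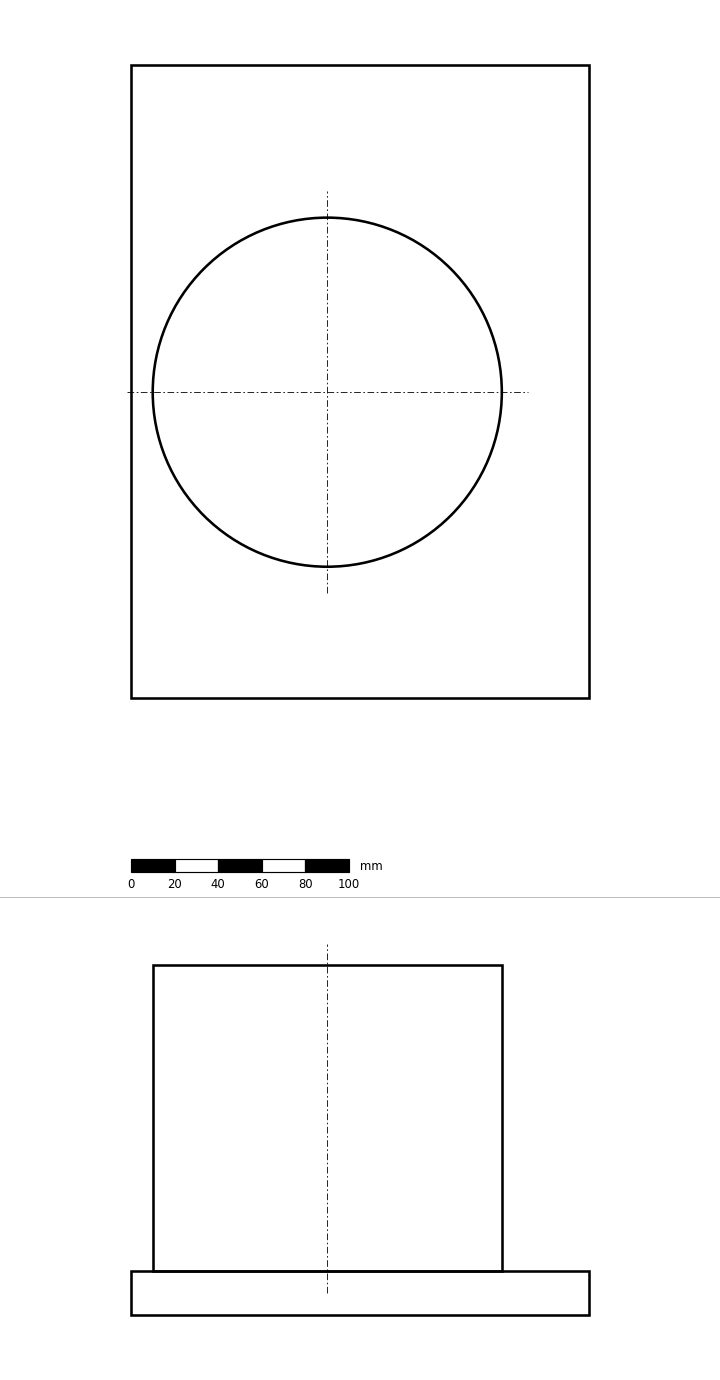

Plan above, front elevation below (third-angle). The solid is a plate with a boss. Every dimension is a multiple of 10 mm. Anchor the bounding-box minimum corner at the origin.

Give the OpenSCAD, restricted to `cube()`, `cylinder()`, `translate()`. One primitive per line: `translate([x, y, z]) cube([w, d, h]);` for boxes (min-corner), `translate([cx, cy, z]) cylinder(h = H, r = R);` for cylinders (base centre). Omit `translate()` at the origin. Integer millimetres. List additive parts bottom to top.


cube([210, 290, 20]);
translate([90, 140, 20]) cylinder(h = 140, r = 80);


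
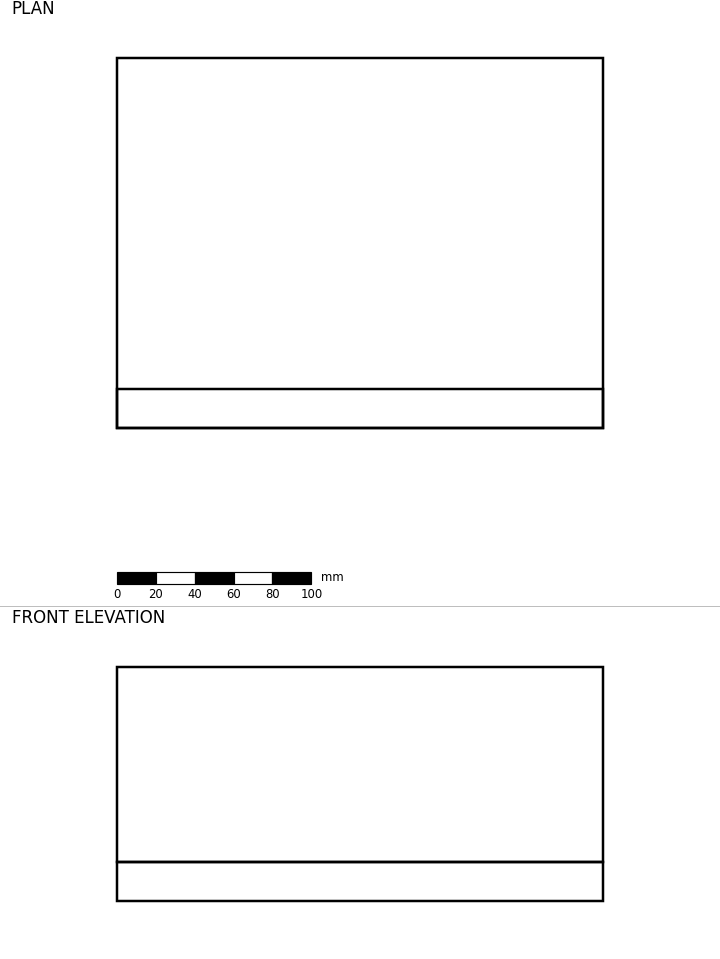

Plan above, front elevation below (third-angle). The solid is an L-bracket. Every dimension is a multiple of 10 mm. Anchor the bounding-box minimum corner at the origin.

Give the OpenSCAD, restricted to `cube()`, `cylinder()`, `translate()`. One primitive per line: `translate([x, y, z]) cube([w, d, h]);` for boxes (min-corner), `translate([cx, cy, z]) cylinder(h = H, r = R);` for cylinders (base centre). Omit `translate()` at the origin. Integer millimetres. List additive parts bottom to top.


cube([250, 190, 20]);
translate([0, 0, 20]) cube([250, 20, 100]);
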